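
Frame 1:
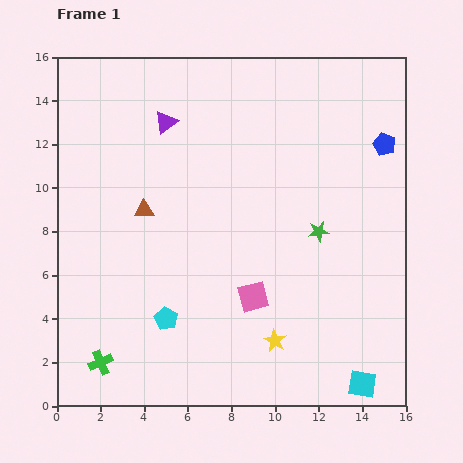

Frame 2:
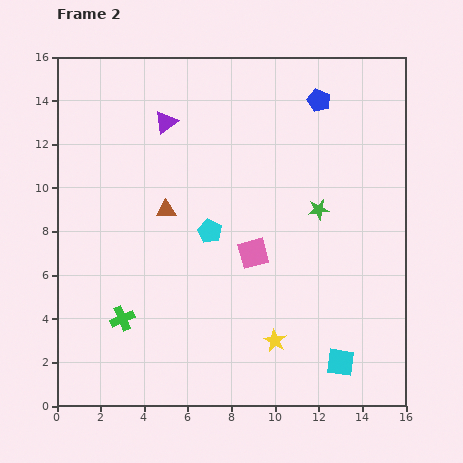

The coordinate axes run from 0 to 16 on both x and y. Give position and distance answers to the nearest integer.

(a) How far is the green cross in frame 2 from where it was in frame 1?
2

The green cross moved from (2, 2) to (3, 4), a distance of √(1² + 2²) ≈ 2.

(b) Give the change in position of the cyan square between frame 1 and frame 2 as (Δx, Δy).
(-1, 1)

The cyan square was at (14, 1) in frame 1 and (13, 2) in frame 2.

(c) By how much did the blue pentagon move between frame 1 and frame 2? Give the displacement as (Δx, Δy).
(-3, 2)

The blue pentagon was at (15, 12) in frame 1 and (12, 14) in frame 2.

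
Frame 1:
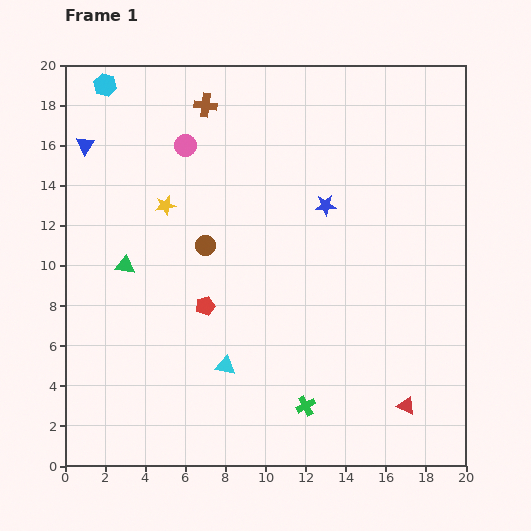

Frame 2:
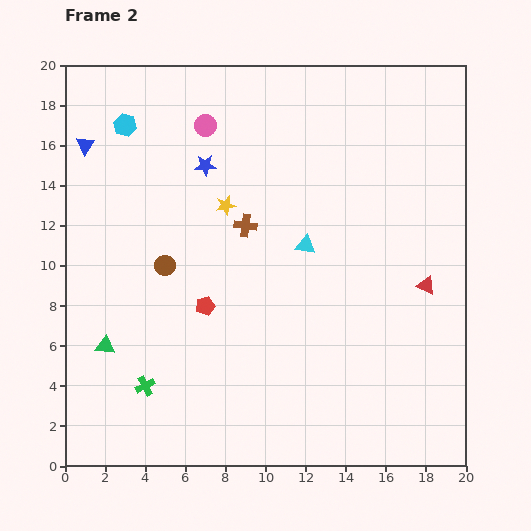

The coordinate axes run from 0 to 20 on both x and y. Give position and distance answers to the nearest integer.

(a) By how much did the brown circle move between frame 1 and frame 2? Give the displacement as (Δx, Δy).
(-2, -1)

The brown circle was at (7, 11) in frame 1 and (5, 10) in frame 2.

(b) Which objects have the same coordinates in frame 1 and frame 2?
the red pentagon, the blue triangle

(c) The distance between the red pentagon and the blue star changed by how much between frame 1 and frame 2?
-1

Distance in frame 1: 8. Distance in frame 2: 7.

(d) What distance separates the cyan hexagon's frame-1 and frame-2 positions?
2

The cyan hexagon moved from (2, 19) to (3, 17), a distance of √(1² + 2²) ≈ 2.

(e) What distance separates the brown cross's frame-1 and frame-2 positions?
6

The brown cross moved from (7, 18) to (9, 12), a distance of √(2² + 6²) ≈ 6.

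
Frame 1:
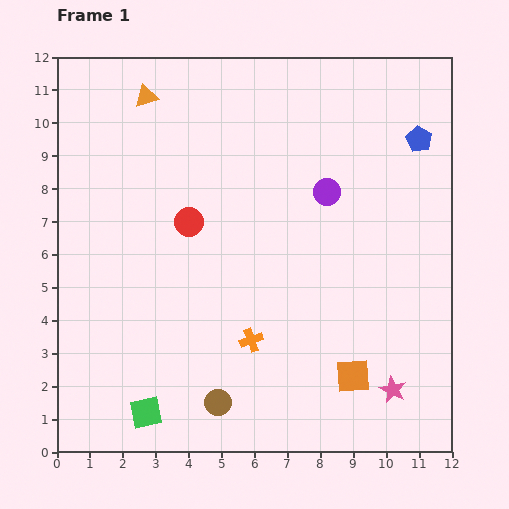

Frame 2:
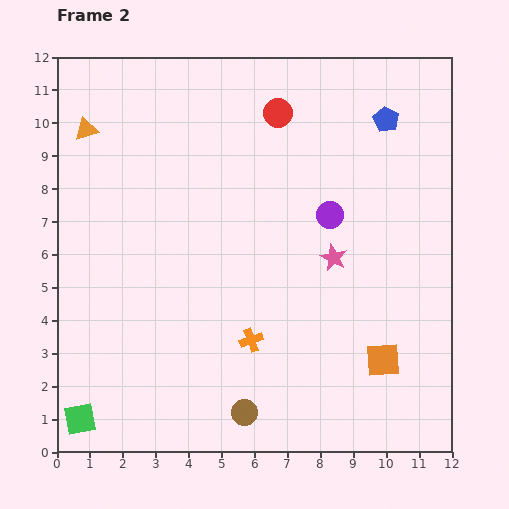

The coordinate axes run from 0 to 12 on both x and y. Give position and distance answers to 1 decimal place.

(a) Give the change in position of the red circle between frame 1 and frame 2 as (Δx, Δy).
(2.7, 3.3)

The red circle was at (4.0, 7.0) in frame 1 and (6.7, 10.3) in frame 2.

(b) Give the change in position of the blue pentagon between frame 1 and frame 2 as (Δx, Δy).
(-1.0, 0.6)

The blue pentagon was at (11.0, 9.5) in frame 1 and (10.0, 10.1) in frame 2.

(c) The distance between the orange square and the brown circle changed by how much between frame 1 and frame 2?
+0.3

Distance in frame 1: 4.2. Distance in frame 2: 4.5.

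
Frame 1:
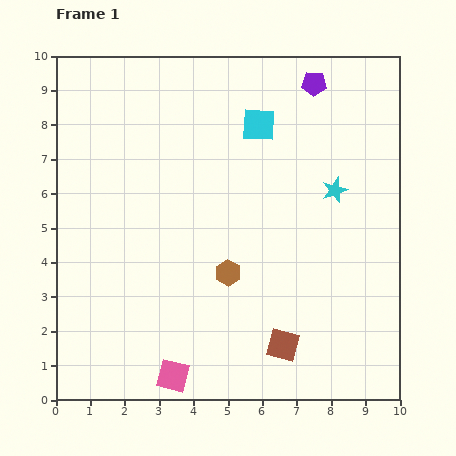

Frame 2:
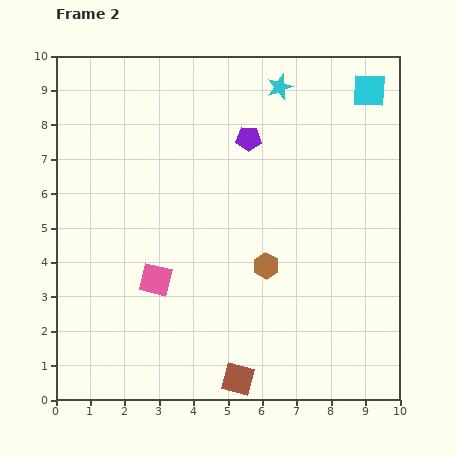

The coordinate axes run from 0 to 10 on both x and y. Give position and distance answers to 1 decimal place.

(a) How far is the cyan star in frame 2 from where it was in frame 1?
3.4

The cyan star moved from (8.1, 6.1) to (6.5, 9.1), a distance of √(1.6² + 3.0²) ≈ 3.4.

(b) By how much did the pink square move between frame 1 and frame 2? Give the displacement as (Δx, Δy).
(-0.5, 2.8)

The pink square was at (3.4, 0.7) in frame 1 and (2.9, 3.5) in frame 2.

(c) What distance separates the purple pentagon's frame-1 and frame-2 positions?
2.5

The purple pentagon moved from (7.5, 9.2) to (5.6, 7.6), a distance of √(1.9² + 1.6²) ≈ 2.5.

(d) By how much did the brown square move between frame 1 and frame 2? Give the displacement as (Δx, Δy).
(-1.3, -1.0)

The brown square was at (6.6, 1.6) in frame 1 and (5.3, 0.6) in frame 2.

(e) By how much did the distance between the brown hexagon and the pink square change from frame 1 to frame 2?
-0.2

Distance in frame 1: 3.4. Distance in frame 2: 3.2.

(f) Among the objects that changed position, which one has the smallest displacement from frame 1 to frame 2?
the brown hexagon

(moved 1.1)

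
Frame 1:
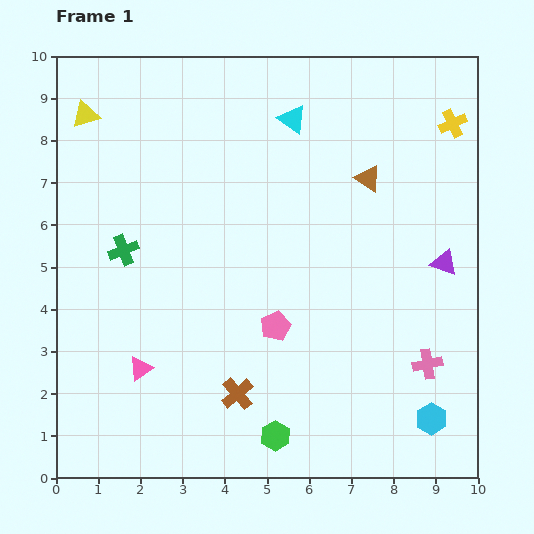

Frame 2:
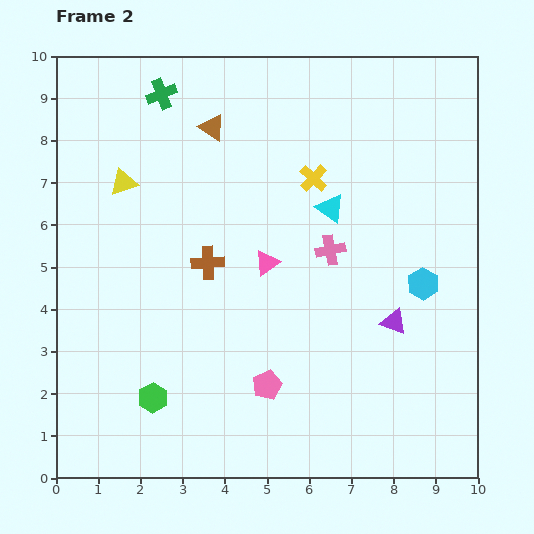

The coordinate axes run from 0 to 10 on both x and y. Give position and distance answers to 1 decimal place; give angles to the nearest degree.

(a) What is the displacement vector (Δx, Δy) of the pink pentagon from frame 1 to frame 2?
(-0.2, -1.4)

The pink pentagon was at (5.2, 3.6) in frame 1 and (5.0, 2.2) in frame 2.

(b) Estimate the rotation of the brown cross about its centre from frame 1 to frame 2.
38° clockwise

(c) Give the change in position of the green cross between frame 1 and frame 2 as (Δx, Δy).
(0.9, 3.7)

The green cross was at (1.6, 5.4) in frame 1 and (2.5, 9.1) in frame 2.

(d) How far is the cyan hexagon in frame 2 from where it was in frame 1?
3.2

The cyan hexagon moved from (8.9, 1.4) to (8.7, 4.6), a distance of √(0.2² + 3.2²) ≈ 3.2.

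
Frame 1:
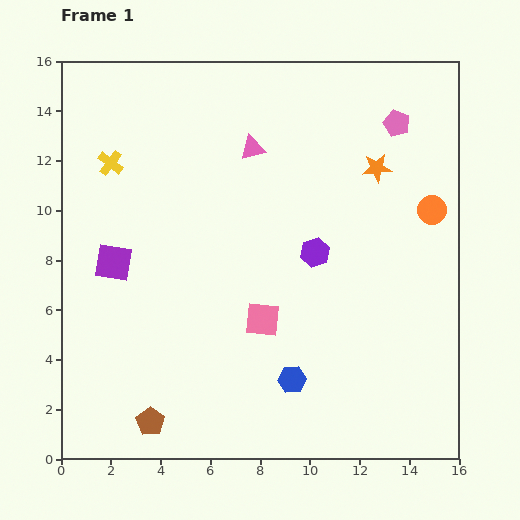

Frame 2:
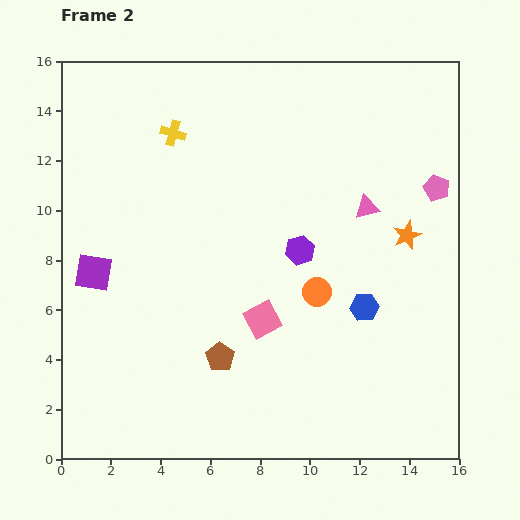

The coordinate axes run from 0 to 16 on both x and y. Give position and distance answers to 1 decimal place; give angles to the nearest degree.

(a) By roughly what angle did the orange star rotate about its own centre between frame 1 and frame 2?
18° counter-clockwise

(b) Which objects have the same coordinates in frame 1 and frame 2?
the pink square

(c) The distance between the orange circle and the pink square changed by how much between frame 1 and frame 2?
-5.6

Distance in frame 1: 8.1. Distance in frame 2: 2.5.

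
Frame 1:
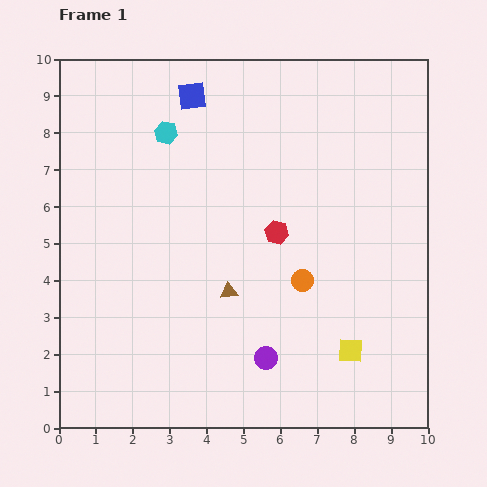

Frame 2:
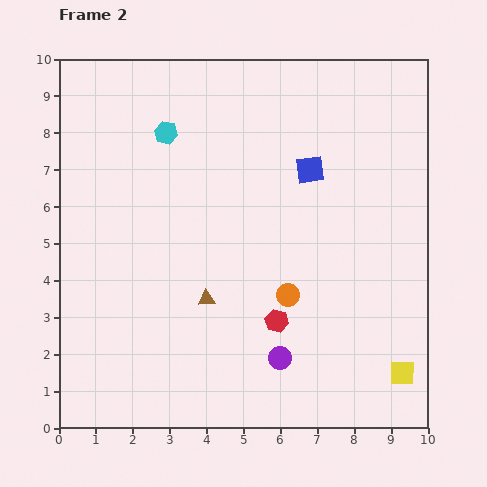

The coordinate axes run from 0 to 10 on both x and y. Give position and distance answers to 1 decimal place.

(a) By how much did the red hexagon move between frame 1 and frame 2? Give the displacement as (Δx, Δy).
(0.0, -2.4)

The red hexagon was at (5.9, 5.3) in frame 1 and (5.9, 2.9) in frame 2.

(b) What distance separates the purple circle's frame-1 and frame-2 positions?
0.4

The purple circle moved from (5.6, 1.9) to (6.0, 1.9), a distance of √(0.4² + 0.0²) ≈ 0.4.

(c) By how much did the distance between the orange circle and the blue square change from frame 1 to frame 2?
-2.3

Distance in frame 1: 5.8. Distance in frame 2: 3.5.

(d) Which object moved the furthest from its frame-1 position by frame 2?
the blue square

(moved 3.8; next 2.4)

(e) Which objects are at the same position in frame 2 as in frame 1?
the cyan hexagon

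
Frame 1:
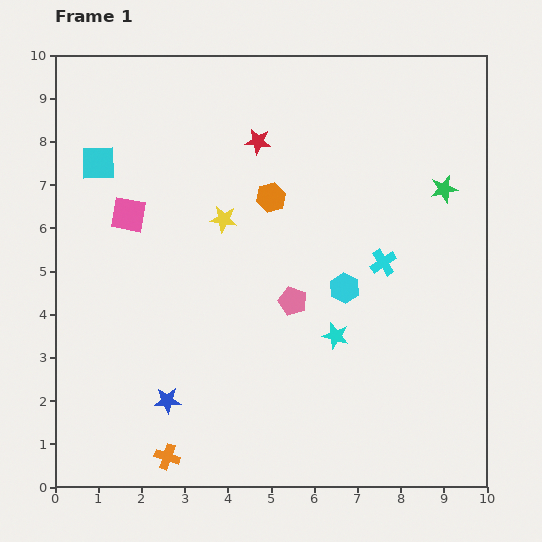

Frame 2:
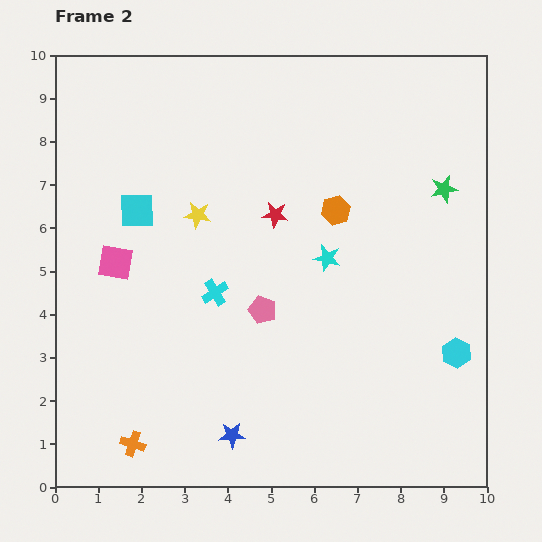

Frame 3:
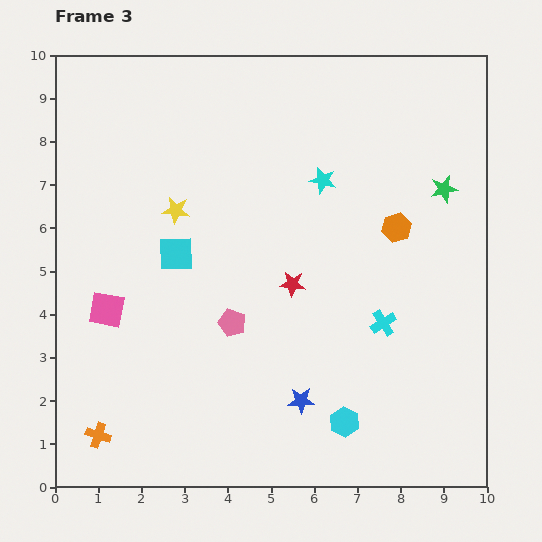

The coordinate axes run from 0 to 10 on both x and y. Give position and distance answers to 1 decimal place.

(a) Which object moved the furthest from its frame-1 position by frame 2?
the cyan cross

(moved 4.0; next 3.0)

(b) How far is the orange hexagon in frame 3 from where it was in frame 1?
3.0

The orange hexagon moved from (5.0, 6.7) to (7.9, 6.0), a distance of √(2.9² + 0.7²) ≈ 3.0.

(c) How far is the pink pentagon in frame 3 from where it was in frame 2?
0.8

The pink pentagon moved from (4.8, 4.1) to (4.1, 3.8), a distance of √(0.7² + 0.3²) ≈ 0.8.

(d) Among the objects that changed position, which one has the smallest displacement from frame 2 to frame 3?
the yellow star

(moved 0.5)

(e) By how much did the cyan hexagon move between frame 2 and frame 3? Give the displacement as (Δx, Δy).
(-2.6, -1.6)

The cyan hexagon was at (9.3, 3.1) in frame 2 and (6.7, 1.5) in frame 3.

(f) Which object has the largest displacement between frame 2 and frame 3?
the cyan cross

(moved 4.0; next 3.1)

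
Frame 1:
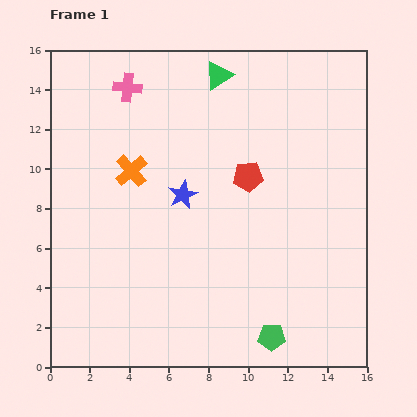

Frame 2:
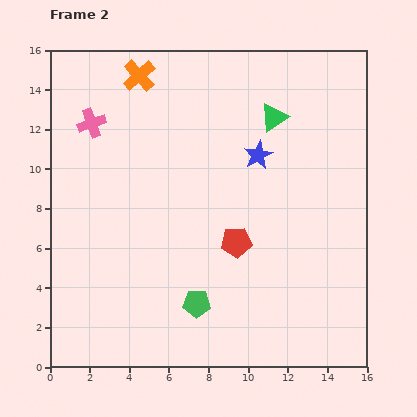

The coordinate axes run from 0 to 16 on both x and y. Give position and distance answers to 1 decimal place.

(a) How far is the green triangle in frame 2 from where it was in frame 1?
3.5

The green triangle moved from (8.5, 14.7) to (11.3, 12.6), a distance of √(2.8² + 2.1²) ≈ 3.5.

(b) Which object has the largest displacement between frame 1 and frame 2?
the orange cross

(moved 4.8; next 4.3)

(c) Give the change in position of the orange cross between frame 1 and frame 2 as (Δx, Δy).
(0.4, 4.8)

The orange cross was at (4.1, 9.9) in frame 1 and (4.5, 14.7) in frame 2.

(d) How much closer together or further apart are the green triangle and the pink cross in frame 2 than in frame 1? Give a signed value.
+4.6

Distance in frame 1: 4.6. Distance in frame 2: 9.2.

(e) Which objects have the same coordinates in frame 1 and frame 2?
none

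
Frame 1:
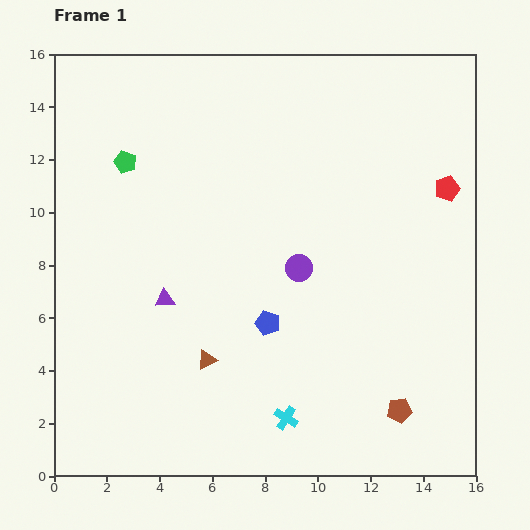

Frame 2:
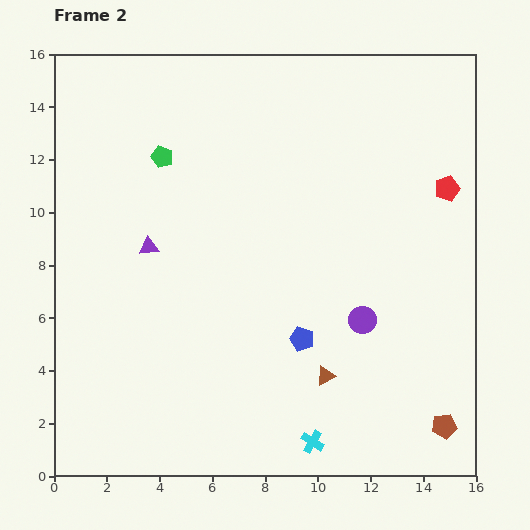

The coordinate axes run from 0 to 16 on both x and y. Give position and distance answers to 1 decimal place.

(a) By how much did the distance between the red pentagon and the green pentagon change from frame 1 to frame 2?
-1.3

Distance in frame 1: 12.2. Distance in frame 2: 10.9.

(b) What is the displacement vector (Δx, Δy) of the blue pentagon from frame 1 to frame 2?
(1.3, -0.6)

The blue pentagon was at (8.1, 5.8) in frame 1 and (9.4, 5.2) in frame 2.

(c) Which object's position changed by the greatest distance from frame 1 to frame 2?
the brown triangle

(moved 4.5; next 3.1)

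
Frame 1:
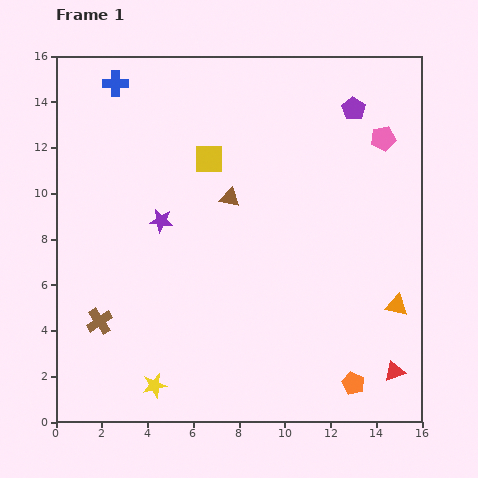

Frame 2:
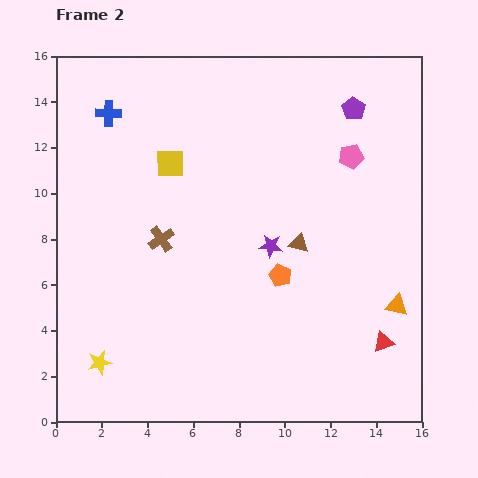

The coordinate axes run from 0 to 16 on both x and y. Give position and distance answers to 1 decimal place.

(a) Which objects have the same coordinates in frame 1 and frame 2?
the purple pentagon, the orange triangle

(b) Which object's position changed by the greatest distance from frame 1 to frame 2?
the orange pentagon

(moved 5.7; next 4.9)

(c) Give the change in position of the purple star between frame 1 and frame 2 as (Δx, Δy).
(4.8, -1.1)

The purple star was at (4.6, 8.8) in frame 1 and (9.4, 7.7) in frame 2.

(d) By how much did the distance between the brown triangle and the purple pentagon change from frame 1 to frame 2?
-0.3

Distance in frame 1: 6.7. Distance in frame 2: 6.4.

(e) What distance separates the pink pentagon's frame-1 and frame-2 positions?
1.6

The pink pentagon moved from (14.3, 12.4) to (12.9, 11.6), a distance of √(1.4² + 0.8²) ≈ 1.6.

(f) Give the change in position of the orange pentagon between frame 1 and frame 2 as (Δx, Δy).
(-3.2, 4.7)

The orange pentagon was at (13.0, 1.7) in frame 1 and (9.8, 6.4) in frame 2.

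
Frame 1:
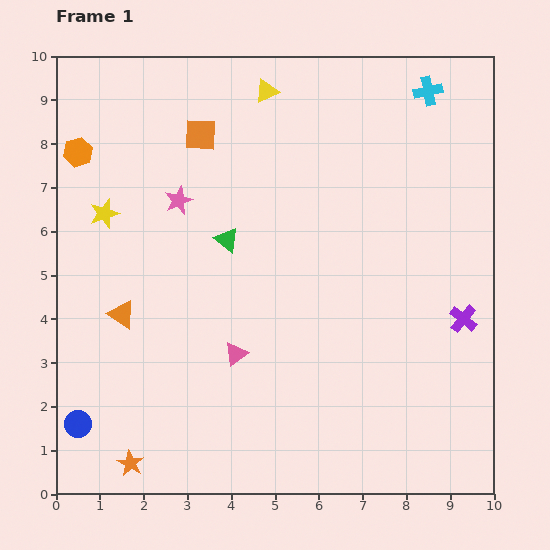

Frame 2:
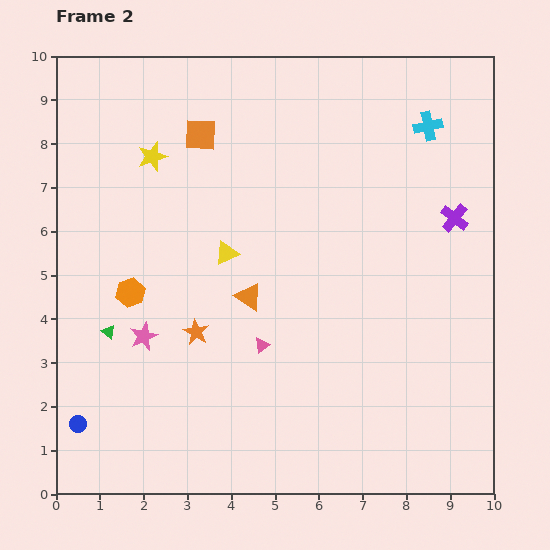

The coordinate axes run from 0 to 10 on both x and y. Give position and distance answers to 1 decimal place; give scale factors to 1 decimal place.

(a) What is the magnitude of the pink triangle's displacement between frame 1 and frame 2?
0.6

The pink triangle moved from (4.1, 3.2) to (4.7, 3.4), a distance of √(0.6² + 0.2²) ≈ 0.6.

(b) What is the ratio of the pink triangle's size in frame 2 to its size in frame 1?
0.7×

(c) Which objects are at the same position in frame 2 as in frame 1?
the orange square, the blue circle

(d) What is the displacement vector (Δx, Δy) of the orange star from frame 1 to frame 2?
(1.5, 3.0)

The orange star was at (1.7, 0.7) in frame 1 and (3.2, 3.7) in frame 2.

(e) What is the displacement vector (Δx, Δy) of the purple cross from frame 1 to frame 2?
(-0.2, 2.3)

The purple cross was at (9.3, 4.0) in frame 1 and (9.1, 6.3) in frame 2.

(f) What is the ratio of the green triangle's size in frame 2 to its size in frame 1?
0.6×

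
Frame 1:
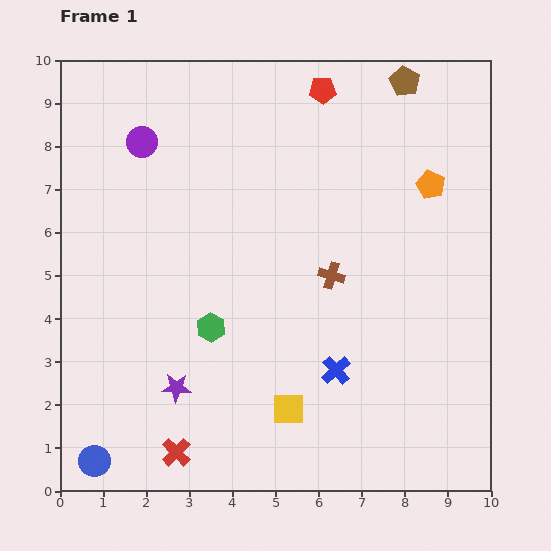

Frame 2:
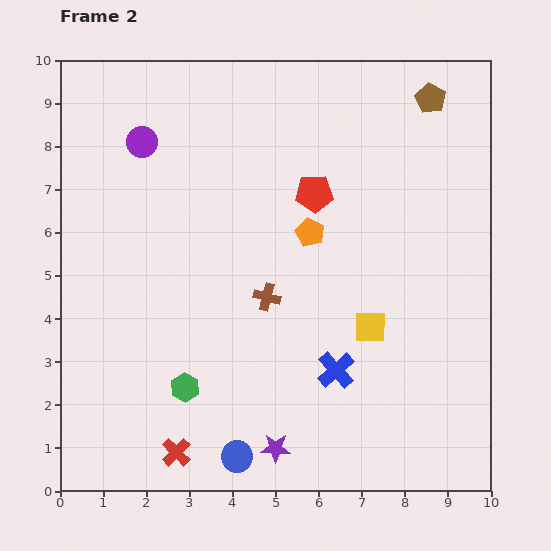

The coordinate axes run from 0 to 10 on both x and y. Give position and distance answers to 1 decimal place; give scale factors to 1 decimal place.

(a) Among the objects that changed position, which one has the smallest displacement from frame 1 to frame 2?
the brown pentagon

(moved 0.7)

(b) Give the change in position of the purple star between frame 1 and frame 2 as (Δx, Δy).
(2.3, -1.4)

The purple star was at (2.7, 2.4) in frame 1 and (5.0, 1.0) in frame 2.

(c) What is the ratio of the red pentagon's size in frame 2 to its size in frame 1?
1.4×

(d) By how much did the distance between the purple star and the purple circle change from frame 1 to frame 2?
+1.9

Distance in frame 1: 5.8. Distance in frame 2: 7.7.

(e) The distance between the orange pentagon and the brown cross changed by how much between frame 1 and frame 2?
-1.3

Distance in frame 1: 3.1. Distance in frame 2: 1.8.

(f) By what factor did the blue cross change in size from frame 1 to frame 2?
1.3×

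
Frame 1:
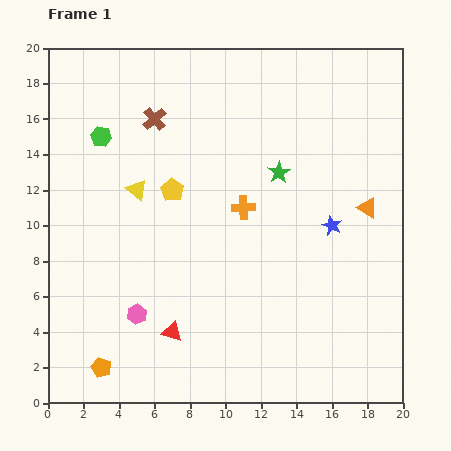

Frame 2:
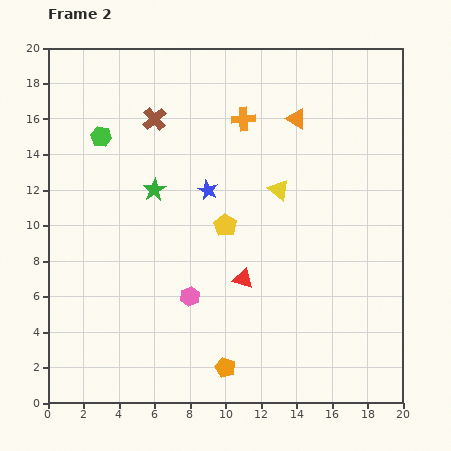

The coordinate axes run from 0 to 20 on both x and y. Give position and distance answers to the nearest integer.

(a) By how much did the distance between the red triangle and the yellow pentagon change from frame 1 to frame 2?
-5

Distance in frame 1: 8. Distance in frame 2: 3.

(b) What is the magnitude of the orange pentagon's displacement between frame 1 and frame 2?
7

The orange pentagon moved from (3, 2) to (10, 2), a distance of √(7² + 0²) ≈ 7.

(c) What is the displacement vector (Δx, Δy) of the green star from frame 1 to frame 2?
(-7, -1)

The green star was at (13, 13) in frame 1 and (6, 12) in frame 2.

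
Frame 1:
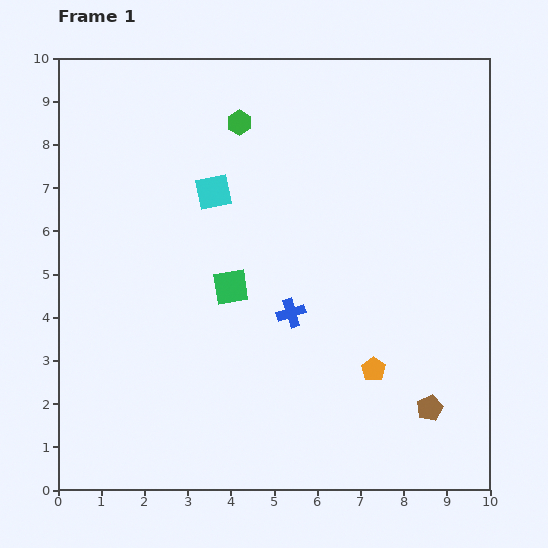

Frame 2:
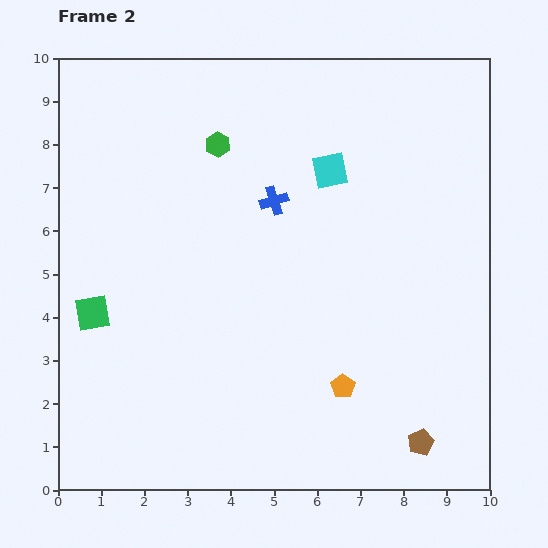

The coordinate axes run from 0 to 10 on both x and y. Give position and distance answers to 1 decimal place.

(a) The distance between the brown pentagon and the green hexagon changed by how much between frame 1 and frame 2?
+0.4

Distance in frame 1: 7.9. Distance in frame 2: 8.3.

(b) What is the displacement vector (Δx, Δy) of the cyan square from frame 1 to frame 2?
(2.7, 0.5)

The cyan square was at (3.6, 6.9) in frame 1 and (6.3, 7.4) in frame 2.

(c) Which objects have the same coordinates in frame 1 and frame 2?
none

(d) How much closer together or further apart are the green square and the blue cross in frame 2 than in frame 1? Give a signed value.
+3.4

Distance in frame 1: 1.5. Distance in frame 2: 4.9.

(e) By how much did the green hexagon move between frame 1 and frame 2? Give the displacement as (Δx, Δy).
(-0.5, -0.5)

The green hexagon was at (4.2, 8.5) in frame 1 and (3.7, 8.0) in frame 2.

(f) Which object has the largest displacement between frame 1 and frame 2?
the green square

(moved 3.3; next 2.7)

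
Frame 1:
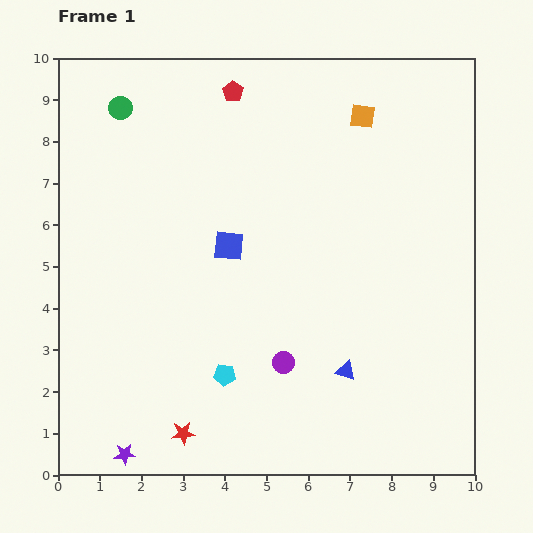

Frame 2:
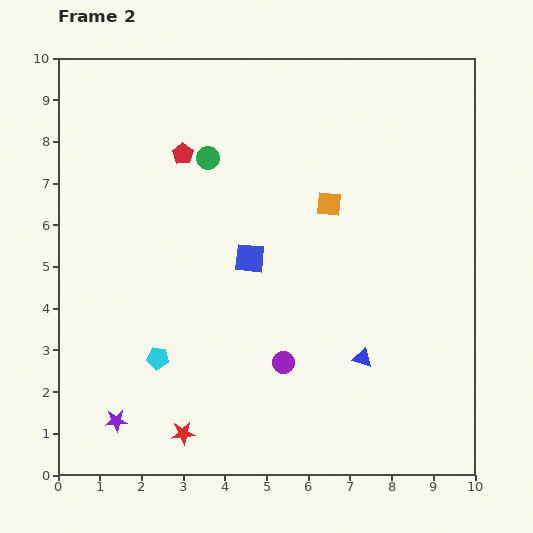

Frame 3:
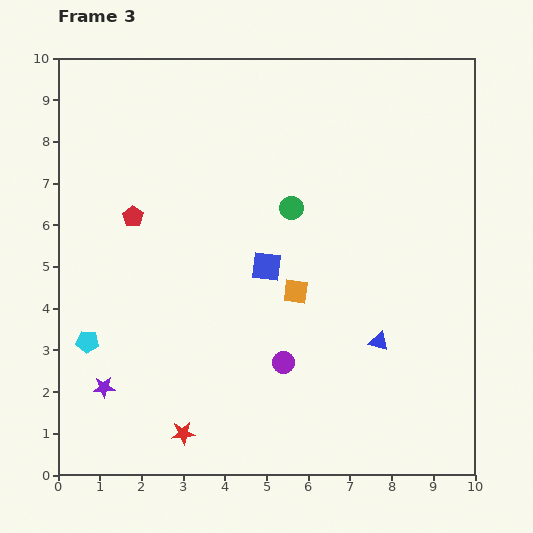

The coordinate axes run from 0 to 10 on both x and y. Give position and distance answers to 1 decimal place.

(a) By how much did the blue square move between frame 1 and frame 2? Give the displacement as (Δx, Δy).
(0.5, -0.3)

The blue square was at (4.1, 5.5) in frame 1 and (4.6, 5.2) in frame 2.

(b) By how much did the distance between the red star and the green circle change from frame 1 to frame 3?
-1.9

Distance in frame 1: 7.9. Distance in frame 3: 6.0.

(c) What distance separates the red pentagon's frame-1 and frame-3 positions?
3.8

The red pentagon moved from (4.2, 9.2) to (1.8, 6.2), a distance of √(2.4² + 3.0²) ≈ 3.8.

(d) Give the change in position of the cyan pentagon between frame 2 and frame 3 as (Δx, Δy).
(-1.7, 0.4)

The cyan pentagon was at (2.4, 2.8) in frame 2 and (0.7, 3.2) in frame 3.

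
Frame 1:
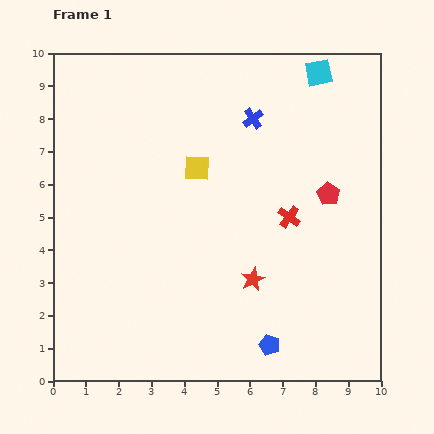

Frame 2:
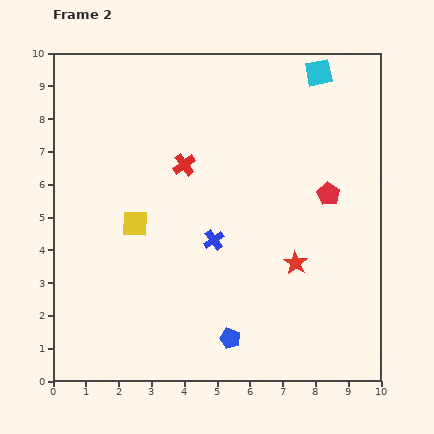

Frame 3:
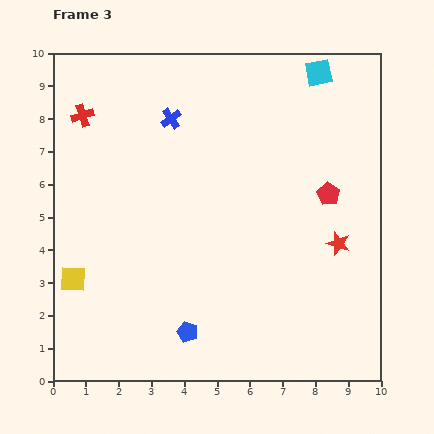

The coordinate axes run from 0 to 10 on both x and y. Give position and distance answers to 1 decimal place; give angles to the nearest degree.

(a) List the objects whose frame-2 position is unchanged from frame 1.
the red pentagon, the cyan square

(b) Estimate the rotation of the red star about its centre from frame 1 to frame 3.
30° counter-clockwise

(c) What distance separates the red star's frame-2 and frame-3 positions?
1.4

The red star moved from (7.4, 3.6) to (8.7, 4.2), a distance of √(1.3² + 0.6²) ≈ 1.4.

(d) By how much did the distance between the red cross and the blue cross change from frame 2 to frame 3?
+0.2

Distance in frame 2: 2.5. Distance in frame 3: 2.7.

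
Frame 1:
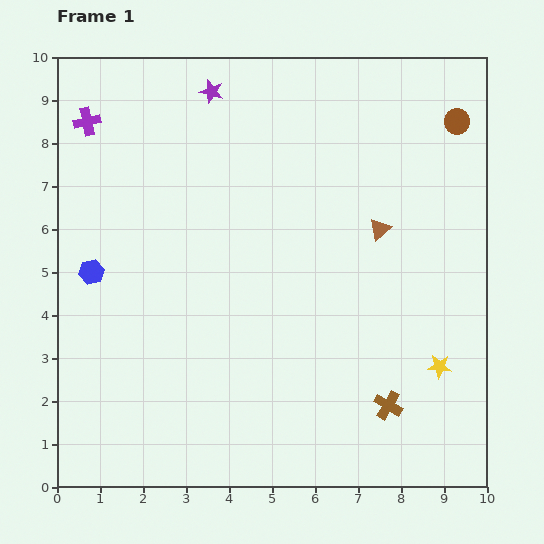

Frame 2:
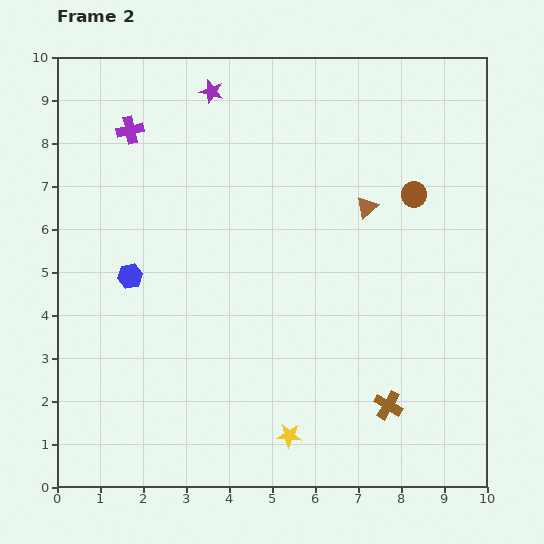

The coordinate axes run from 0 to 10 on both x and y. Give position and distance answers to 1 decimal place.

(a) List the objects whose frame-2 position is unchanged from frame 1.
the brown cross, the purple star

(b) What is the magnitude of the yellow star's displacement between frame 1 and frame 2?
3.8

The yellow star moved from (8.9, 2.8) to (5.4, 1.2), a distance of √(3.5² + 1.6²) ≈ 3.8.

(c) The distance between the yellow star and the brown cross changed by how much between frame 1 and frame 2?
+0.9

Distance in frame 1: 1.5. Distance in frame 2: 2.4.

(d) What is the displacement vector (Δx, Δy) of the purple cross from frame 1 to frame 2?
(1.0, -0.2)

The purple cross was at (0.7, 8.5) in frame 1 and (1.7, 8.3) in frame 2.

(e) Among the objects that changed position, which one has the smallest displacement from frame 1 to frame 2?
the brown triangle

(moved 0.6)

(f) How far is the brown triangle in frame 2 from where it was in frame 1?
0.6

The brown triangle moved from (7.5, 6.0) to (7.2, 6.5), a distance of √(0.3² + 0.5²) ≈ 0.6.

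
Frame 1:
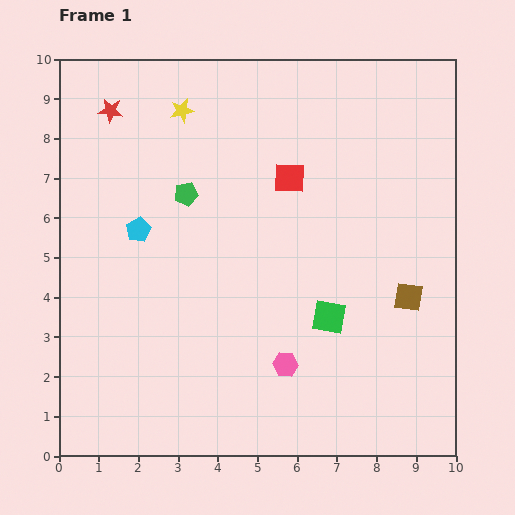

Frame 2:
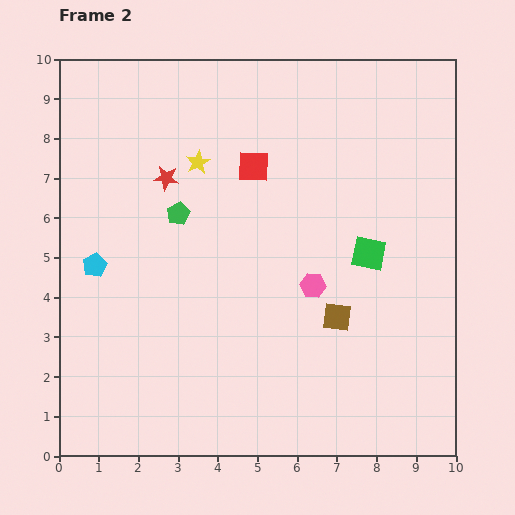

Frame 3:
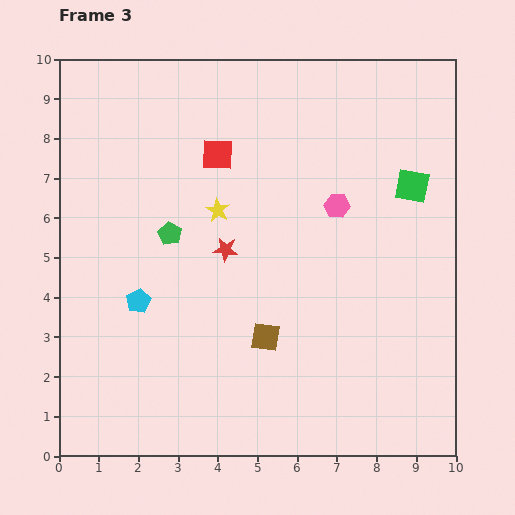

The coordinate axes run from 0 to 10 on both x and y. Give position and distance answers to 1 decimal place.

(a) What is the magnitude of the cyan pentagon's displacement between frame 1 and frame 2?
1.4

The cyan pentagon moved from (2.0, 5.7) to (0.9, 4.8), a distance of √(1.1² + 0.9²) ≈ 1.4.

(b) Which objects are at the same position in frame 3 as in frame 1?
none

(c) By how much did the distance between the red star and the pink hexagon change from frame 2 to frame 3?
-1.6

Distance in frame 2: 4.6. Distance in frame 3: 3.0.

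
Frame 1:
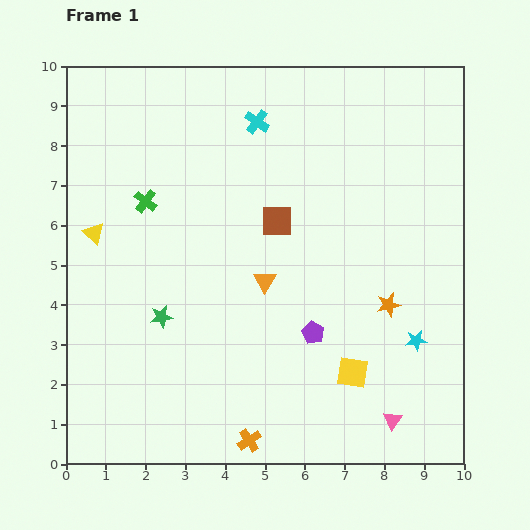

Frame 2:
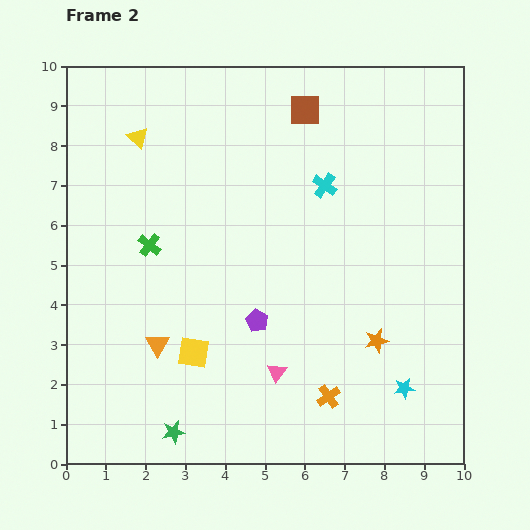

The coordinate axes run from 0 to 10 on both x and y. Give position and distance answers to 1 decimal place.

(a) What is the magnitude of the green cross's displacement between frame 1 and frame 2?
1.1

The green cross moved from (2.0, 6.6) to (2.1, 5.5), a distance of √(0.1² + 1.1²) ≈ 1.1.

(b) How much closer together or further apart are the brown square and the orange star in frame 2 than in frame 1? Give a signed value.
+2.6

Distance in frame 1: 3.5. Distance in frame 2: 6.1.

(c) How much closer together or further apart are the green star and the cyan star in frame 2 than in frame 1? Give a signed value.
-0.5

Distance in frame 1: 6.4. Distance in frame 2: 5.9.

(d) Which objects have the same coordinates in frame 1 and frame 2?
none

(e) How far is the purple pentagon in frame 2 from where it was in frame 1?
1.4

The purple pentagon moved from (6.2, 3.3) to (4.8, 3.6), a distance of √(1.4² + 0.3²) ≈ 1.4.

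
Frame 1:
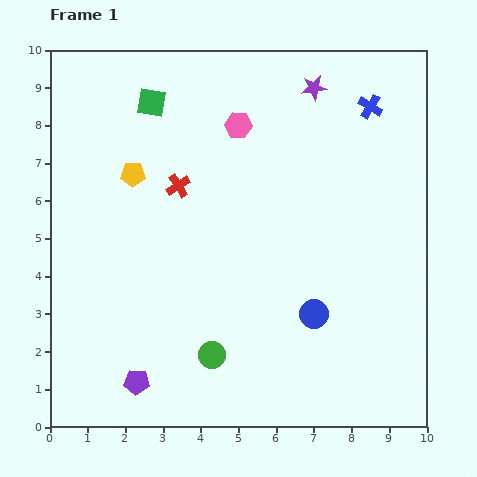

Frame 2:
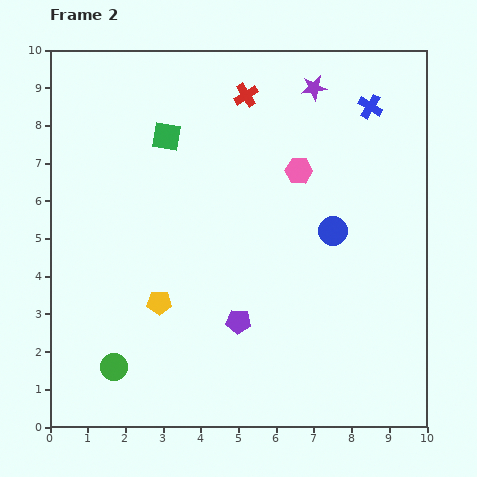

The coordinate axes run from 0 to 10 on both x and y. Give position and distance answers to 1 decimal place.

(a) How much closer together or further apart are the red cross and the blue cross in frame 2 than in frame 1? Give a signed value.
-2.2

Distance in frame 1: 5.5. Distance in frame 2: 3.3.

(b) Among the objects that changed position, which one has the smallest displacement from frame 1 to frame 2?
the green square

(moved 1.0)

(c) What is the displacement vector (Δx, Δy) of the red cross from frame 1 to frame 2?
(1.8, 2.4)

The red cross was at (3.4, 6.4) in frame 1 and (5.2, 8.8) in frame 2.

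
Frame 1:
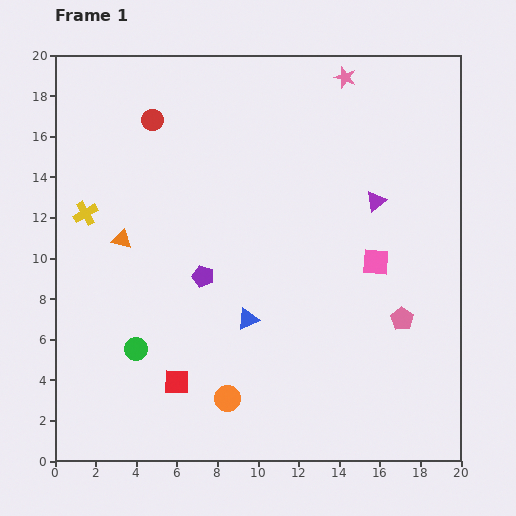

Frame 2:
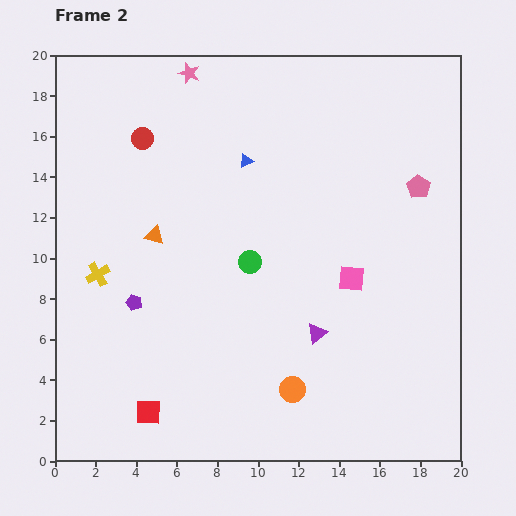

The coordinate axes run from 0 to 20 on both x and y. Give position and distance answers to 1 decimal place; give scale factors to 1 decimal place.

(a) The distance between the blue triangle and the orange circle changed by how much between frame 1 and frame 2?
+7.5

Distance in frame 1: 4.0. Distance in frame 2: 11.5.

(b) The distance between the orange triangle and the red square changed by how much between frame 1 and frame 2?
+1.2

Distance in frame 1: 7.5. Distance in frame 2: 8.7.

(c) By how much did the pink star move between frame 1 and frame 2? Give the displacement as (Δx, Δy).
(-7.7, 0.2)

The pink star was at (14.3, 18.9) in frame 1 and (6.6, 19.1) in frame 2.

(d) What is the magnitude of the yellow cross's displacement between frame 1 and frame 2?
3.1

The yellow cross moved from (1.5, 12.2) to (2.1, 9.2), a distance of √(0.6² + 3.0²) ≈ 3.1.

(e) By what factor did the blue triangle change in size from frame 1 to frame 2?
0.6×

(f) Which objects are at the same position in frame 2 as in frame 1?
none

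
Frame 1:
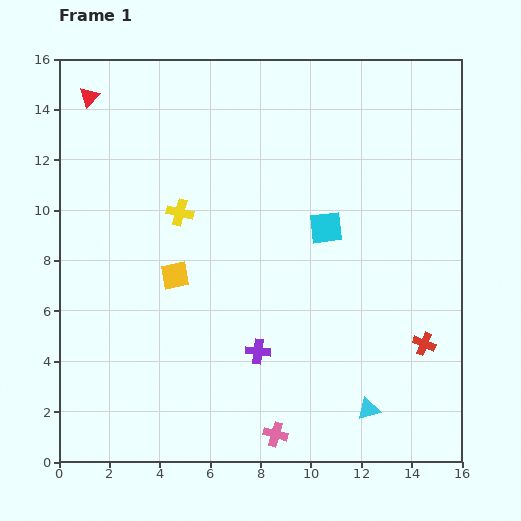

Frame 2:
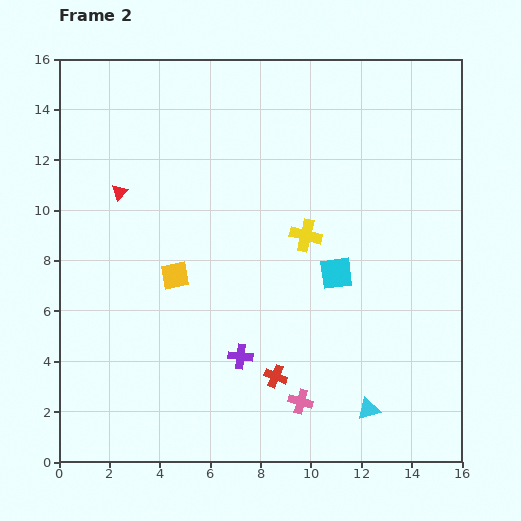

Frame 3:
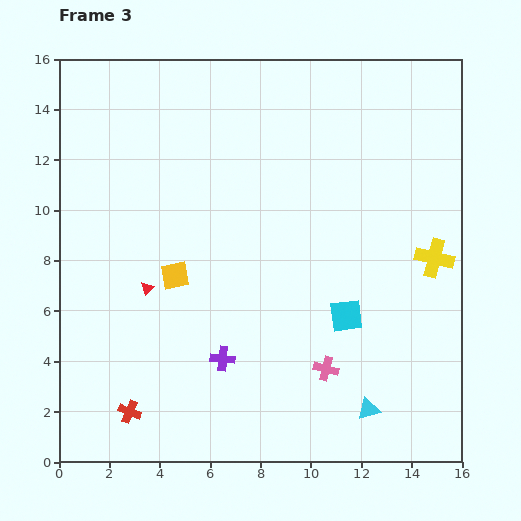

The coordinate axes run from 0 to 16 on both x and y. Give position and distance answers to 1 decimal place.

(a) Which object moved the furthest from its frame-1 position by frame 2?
the red cross

(moved 6.0; next 5.1)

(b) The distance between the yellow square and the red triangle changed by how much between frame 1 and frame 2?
-3.9

Distance in frame 1: 7.9. Distance in frame 2: 4.0.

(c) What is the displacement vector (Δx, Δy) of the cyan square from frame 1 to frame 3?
(0.8, -3.5)

The cyan square was at (10.6, 9.3) in frame 1 and (11.4, 5.8) in frame 3.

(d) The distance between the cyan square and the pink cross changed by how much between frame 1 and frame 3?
-6.2

Distance in frame 1: 8.4. Distance in frame 3: 2.2.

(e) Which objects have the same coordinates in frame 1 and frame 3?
the yellow square, the cyan triangle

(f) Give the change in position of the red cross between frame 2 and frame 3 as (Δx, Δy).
(-5.8, -1.4)

The red cross was at (8.6, 3.4) in frame 2 and (2.8, 2.0) in frame 3.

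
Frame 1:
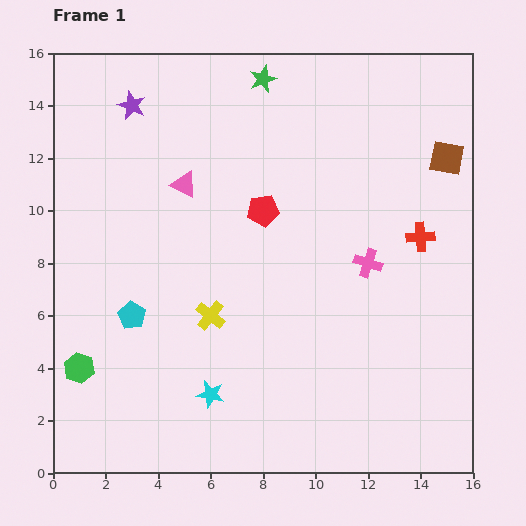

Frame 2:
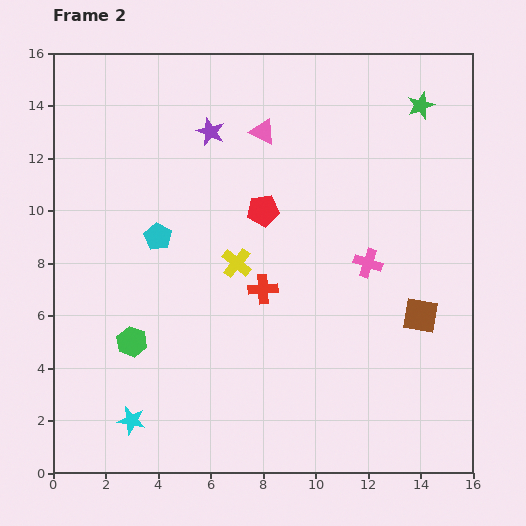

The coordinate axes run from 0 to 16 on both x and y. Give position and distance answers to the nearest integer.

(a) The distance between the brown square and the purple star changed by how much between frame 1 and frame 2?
-1

Distance in frame 1: 12. Distance in frame 2: 11.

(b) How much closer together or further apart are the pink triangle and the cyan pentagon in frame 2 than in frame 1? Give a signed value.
+1

Distance in frame 1: 5. Distance in frame 2: 6.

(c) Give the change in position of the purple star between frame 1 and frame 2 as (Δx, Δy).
(3, -1)

The purple star was at (3, 14) in frame 1 and (6, 13) in frame 2.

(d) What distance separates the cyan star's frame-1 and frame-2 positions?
3

The cyan star moved from (6, 3) to (3, 2), a distance of √(3² + 1²) ≈ 3.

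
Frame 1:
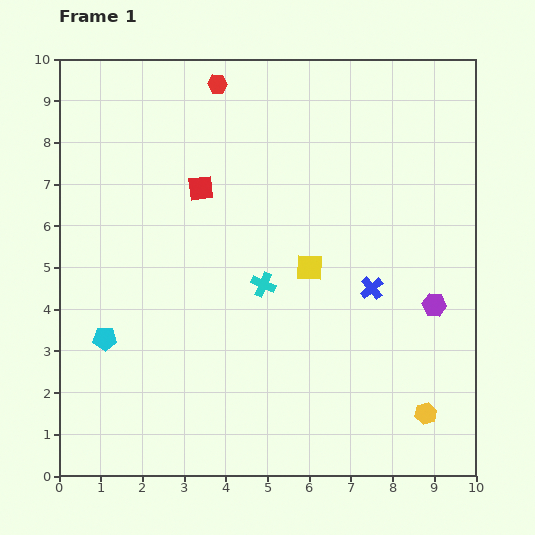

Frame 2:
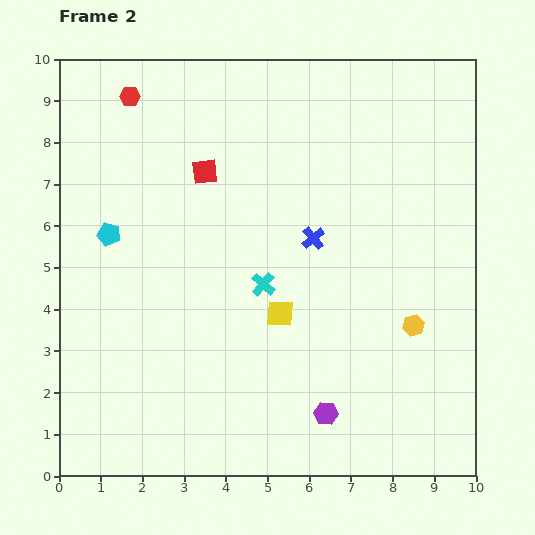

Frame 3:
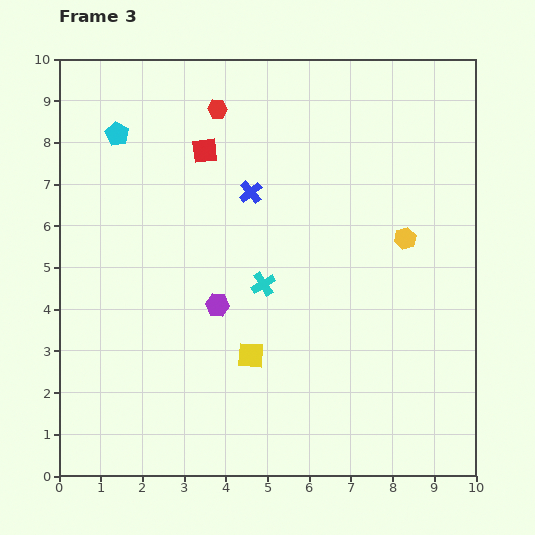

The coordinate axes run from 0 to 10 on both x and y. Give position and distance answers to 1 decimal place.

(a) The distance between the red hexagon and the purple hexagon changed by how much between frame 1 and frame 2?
+1.5

Distance in frame 1: 7.4. Distance in frame 2: 8.9.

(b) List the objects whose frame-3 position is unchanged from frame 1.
the cyan cross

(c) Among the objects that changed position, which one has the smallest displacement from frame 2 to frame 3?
the red square

(moved 0.5)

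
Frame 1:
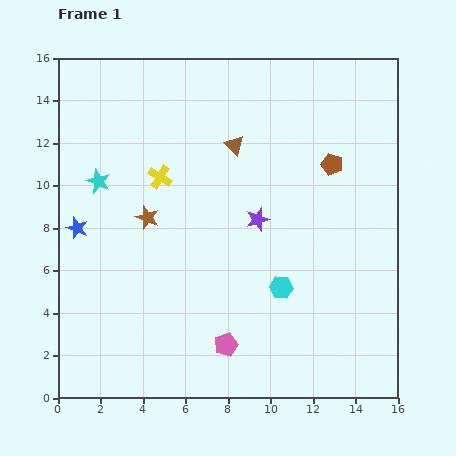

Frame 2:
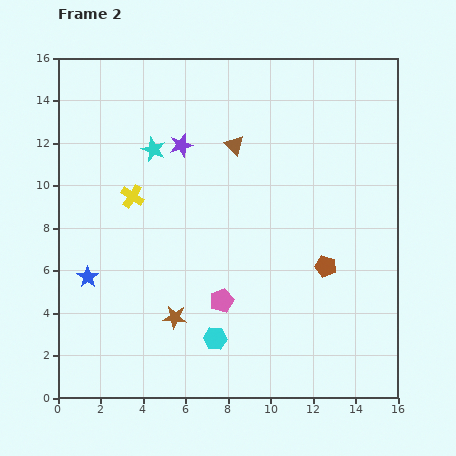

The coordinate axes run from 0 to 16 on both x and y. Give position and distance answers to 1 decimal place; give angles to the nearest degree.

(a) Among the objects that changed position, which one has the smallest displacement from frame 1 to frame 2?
the yellow cross

(moved 1.6)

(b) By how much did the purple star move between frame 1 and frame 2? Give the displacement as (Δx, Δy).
(-3.6, 3.5)

The purple star was at (9.4, 8.4) in frame 1 and (5.8, 11.9) in frame 2.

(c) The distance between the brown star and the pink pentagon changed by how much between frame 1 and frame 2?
-4.7

Distance in frame 1: 7.0. Distance in frame 2: 2.3.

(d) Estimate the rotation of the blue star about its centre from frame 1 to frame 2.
15° clockwise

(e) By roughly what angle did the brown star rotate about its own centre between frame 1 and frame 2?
15° counter-clockwise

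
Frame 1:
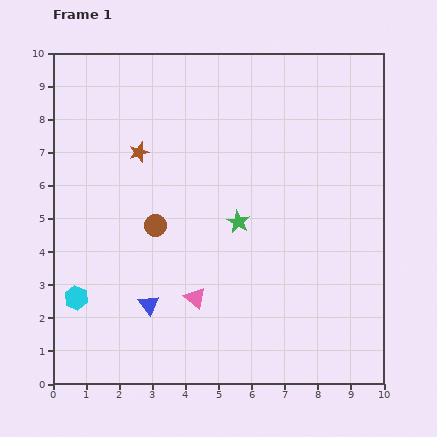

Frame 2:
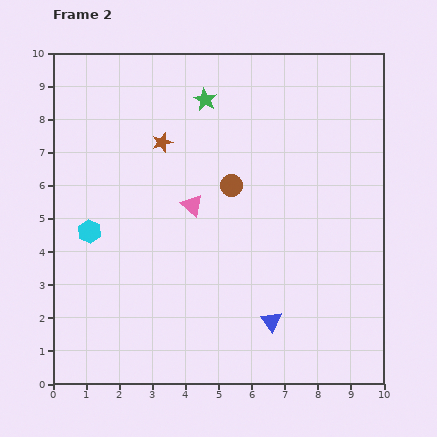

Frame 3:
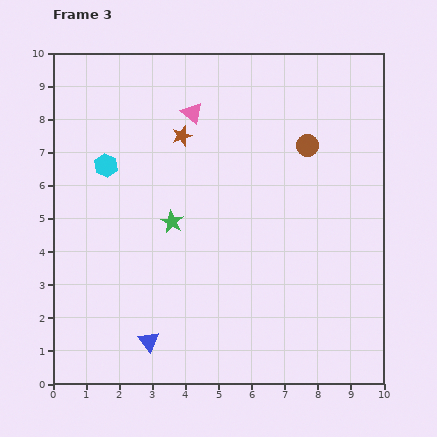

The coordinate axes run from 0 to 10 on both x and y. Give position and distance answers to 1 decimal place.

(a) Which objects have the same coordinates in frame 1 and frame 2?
none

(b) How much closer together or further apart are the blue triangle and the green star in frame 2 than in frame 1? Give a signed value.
+3.3

Distance in frame 1: 3.7. Distance in frame 2: 7.0.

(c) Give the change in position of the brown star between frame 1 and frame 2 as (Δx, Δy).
(0.7, 0.3)

The brown star was at (2.6, 7.0) in frame 1 and (3.3, 7.3) in frame 2.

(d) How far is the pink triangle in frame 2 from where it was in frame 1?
2.8

The pink triangle moved from (4.3, 2.6) to (4.2, 5.4), a distance of √(0.1² + 2.8²) ≈ 2.8.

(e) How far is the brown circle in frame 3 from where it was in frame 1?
5.2

The brown circle moved from (3.1, 4.8) to (7.7, 7.2), a distance of √(4.6² + 2.4²) ≈ 5.2.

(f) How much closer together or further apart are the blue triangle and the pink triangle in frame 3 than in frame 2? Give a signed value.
+2.8

Distance in frame 2: 4.2. Distance in frame 3: 7.0.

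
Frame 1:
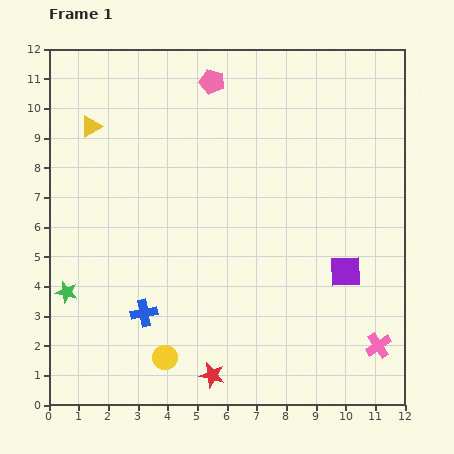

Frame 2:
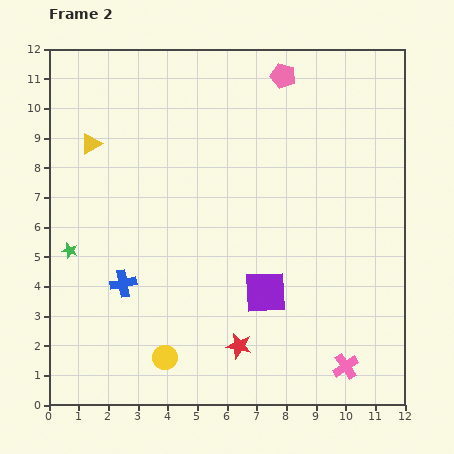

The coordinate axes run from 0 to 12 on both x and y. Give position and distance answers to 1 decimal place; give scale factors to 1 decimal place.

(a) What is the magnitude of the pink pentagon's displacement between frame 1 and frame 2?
2.4

The pink pentagon moved from (5.5, 10.9) to (7.9, 11.1), a distance of √(2.4² + 0.2²) ≈ 2.4.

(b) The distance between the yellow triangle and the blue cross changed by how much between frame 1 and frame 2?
-1.8

Distance in frame 1: 6.6. Distance in frame 2: 4.8.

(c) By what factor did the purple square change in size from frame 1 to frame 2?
1.4×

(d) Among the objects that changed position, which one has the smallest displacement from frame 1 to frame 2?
the yellow triangle

(moved 0.6)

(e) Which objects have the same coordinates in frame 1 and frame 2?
the yellow circle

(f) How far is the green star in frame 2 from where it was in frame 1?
1.4

The green star moved from (0.6, 3.8) to (0.7, 5.2), a distance of √(0.1² + 1.4²) ≈ 1.4.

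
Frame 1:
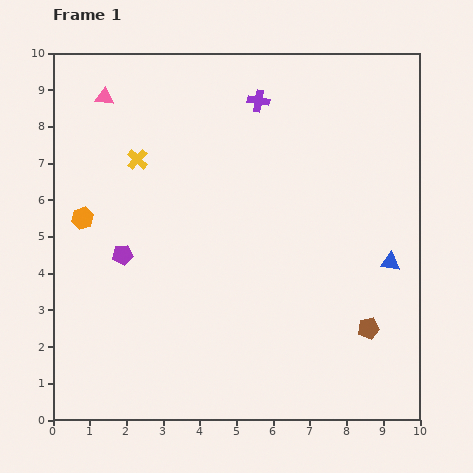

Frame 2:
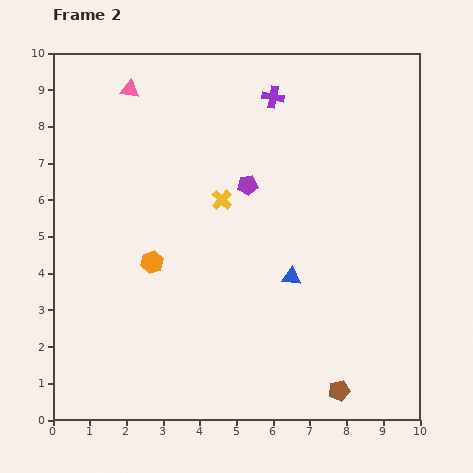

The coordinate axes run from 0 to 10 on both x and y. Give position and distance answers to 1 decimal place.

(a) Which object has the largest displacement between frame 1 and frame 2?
the purple pentagon

(moved 3.9; next 2.7)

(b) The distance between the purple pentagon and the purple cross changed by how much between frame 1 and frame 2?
-3.1

Distance in frame 1: 5.6. Distance in frame 2: 2.5.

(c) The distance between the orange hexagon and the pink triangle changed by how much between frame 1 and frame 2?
+1.3

Distance in frame 1: 3.4. Distance in frame 2: 4.7.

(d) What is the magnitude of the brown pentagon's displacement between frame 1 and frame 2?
1.9

The brown pentagon moved from (8.6, 2.5) to (7.8, 0.8), a distance of √(0.8² + 1.7²) ≈ 1.9.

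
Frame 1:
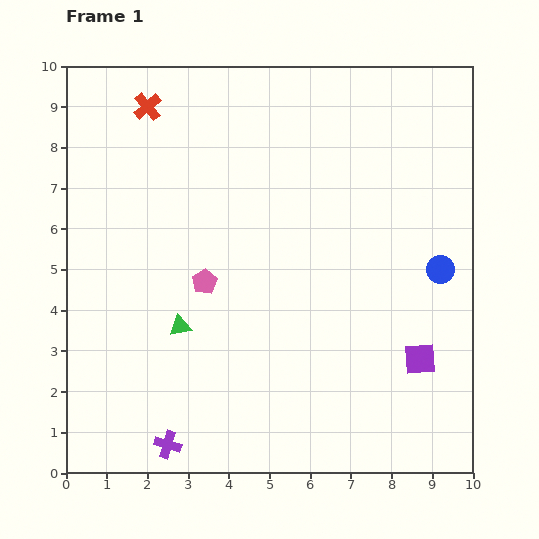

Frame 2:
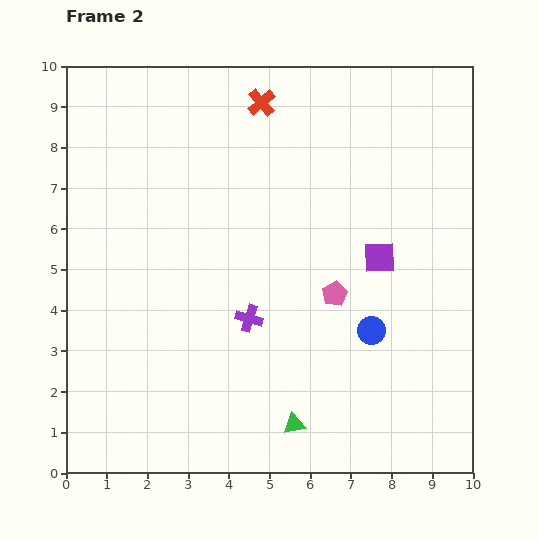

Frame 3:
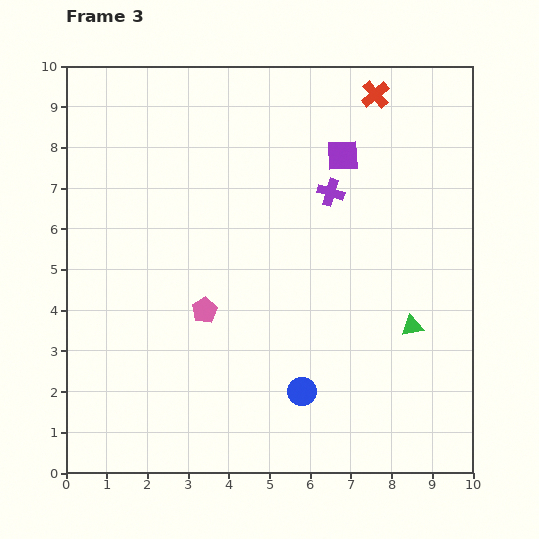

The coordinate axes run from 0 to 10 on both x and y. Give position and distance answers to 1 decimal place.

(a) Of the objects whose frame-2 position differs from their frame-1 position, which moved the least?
the blue circle

(moved 2.3)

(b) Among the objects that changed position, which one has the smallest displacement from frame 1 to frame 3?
the pink pentagon

(moved 0.7)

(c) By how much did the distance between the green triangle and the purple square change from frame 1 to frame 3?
-1.5

Distance in frame 1: 6.0. Distance in frame 3: 4.5.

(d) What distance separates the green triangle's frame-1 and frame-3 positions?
5.7

The green triangle moved from (2.8, 3.6) to (8.5, 3.6), a distance of √(5.7² + 0.0²) ≈ 5.7.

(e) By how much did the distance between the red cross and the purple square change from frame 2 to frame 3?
-3.1

Distance in frame 2: 4.8. Distance in frame 3: 1.7.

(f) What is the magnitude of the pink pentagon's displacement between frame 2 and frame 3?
3.2

The pink pentagon moved from (6.6, 4.4) to (3.4, 4.0), a distance of √(3.2² + 0.4²) ≈ 3.2.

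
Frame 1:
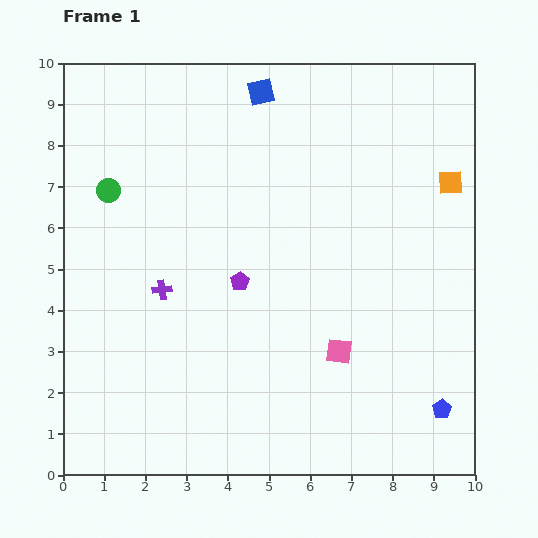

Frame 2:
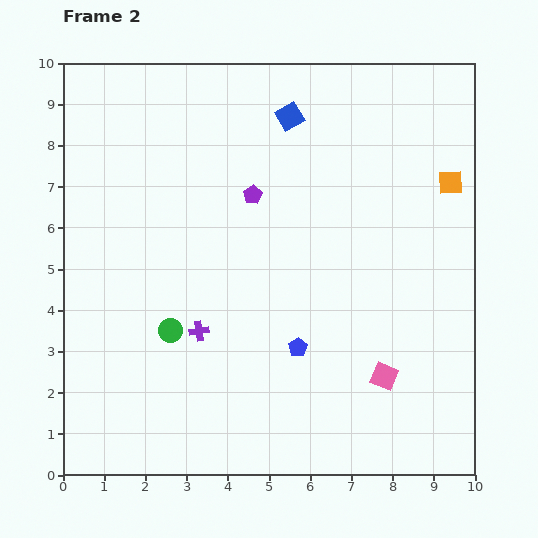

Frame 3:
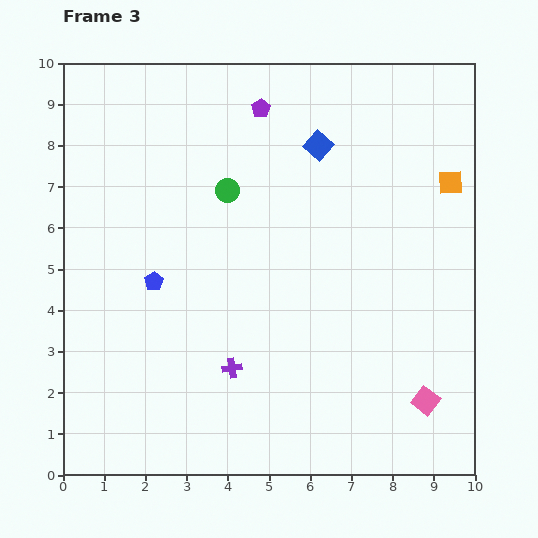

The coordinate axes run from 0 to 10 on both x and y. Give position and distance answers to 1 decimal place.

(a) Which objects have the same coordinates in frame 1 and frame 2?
the orange square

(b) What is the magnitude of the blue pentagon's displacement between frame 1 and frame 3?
7.7

The blue pentagon moved from (9.2, 1.6) to (2.2, 4.7), a distance of √(7.0² + 3.1²) ≈ 7.7.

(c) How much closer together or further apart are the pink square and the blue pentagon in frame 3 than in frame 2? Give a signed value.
+5.0

Distance in frame 2: 2.2. Distance in frame 3: 7.2.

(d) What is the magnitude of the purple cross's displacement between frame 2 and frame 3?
1.2

The purple cross moved from (3.3, 3.5) to (4.1, 2.6), a distance of √(0.8² + 0.9²) ≈ 1.2.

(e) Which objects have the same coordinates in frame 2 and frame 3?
the orange square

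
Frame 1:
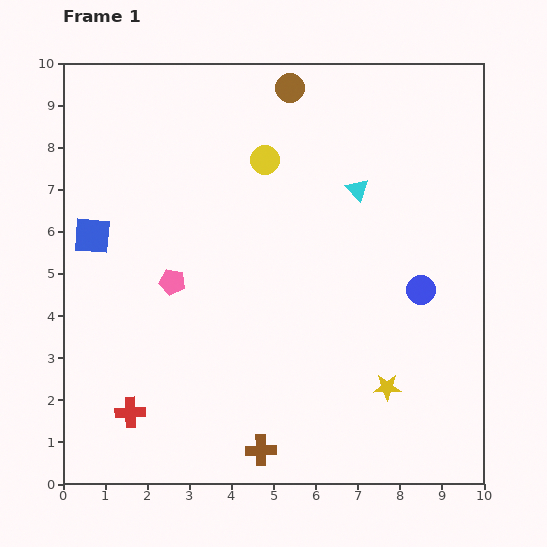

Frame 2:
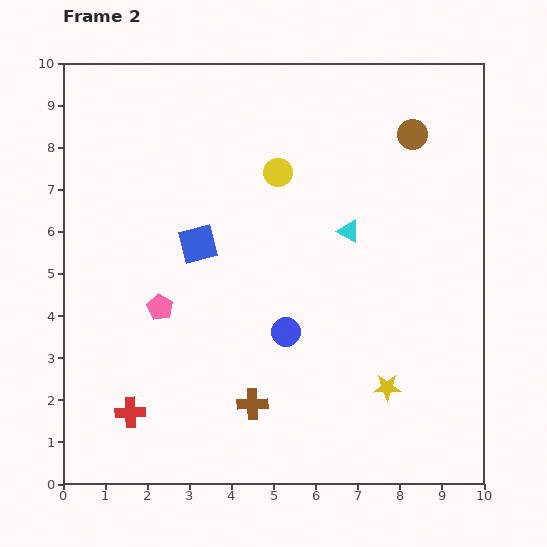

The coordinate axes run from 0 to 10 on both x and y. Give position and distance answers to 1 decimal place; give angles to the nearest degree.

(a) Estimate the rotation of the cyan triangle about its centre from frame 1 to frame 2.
17° counter-clockwise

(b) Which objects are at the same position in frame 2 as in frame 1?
the red cross, the yellow star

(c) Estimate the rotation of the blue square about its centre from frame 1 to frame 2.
19° counter-clockwise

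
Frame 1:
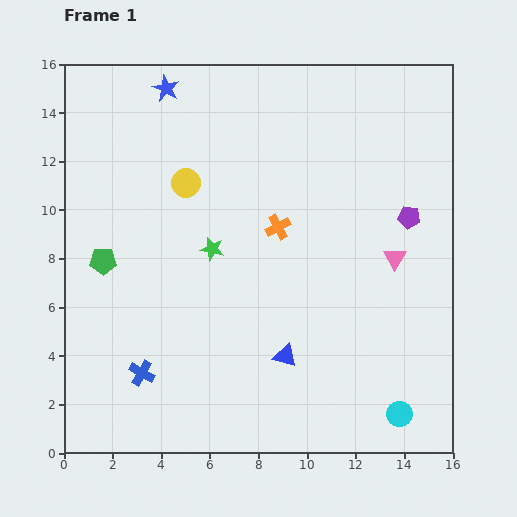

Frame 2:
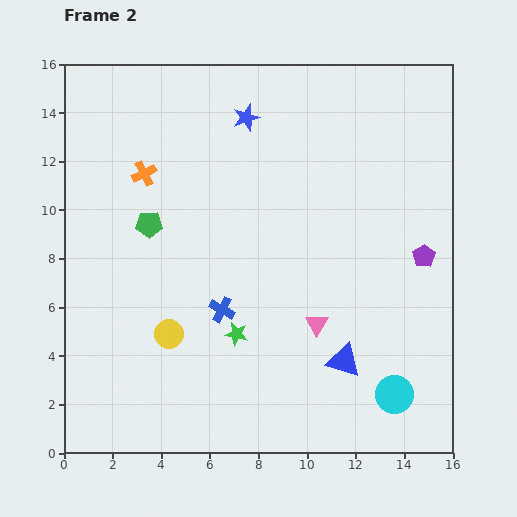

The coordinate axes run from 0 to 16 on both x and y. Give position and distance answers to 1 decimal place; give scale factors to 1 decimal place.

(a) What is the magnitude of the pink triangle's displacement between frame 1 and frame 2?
4.2

The pink triangle moved from (13.6, 8.0) to (10.4, 5.3), a distance of √(3.2² + 2.7²) ≈ 4.2.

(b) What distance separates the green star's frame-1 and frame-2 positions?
3.6

The green star moved from (6.1, 8.4) to (7.1, 4.9), a distance of √(1.0² + 3.5²) ≈ 3.6.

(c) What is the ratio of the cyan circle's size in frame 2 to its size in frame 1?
1.5×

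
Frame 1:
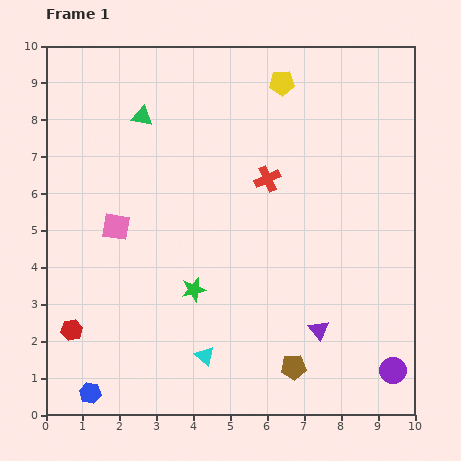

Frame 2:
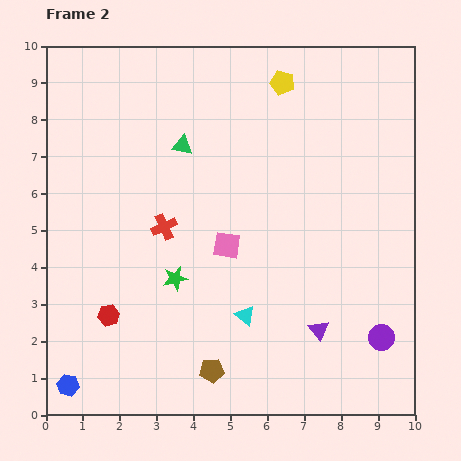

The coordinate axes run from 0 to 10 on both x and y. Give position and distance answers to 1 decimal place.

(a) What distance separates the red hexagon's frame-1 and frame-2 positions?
1.1

The red hexagon moved from (0.7, 2.3) to (1.7, 2.7), a distance of √(1.0² + 0.4²) ≈ 1.1.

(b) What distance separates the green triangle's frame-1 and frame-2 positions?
1.4

The green triangle moved from (2.6, 8.1) to (3.7, 7.3), a distance of √(1.1² + 0.8²) ≈ 1.4.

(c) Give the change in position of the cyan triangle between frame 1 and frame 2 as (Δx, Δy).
(1.1, 1.1)

The cyan triangle was at (4.3, 1.6) in frame 1 and (5.4, 2.7) in frame 2.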